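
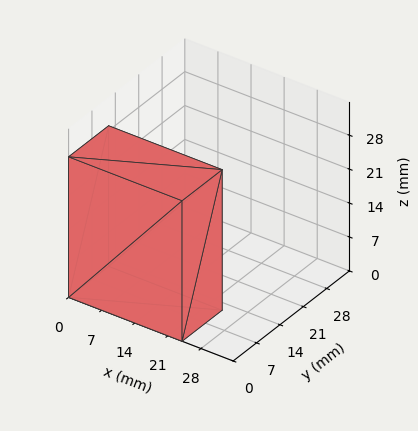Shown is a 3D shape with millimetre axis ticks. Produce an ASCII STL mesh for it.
Reading the render: the shape is a rectangular box, roughly 24 × 12 mm footprint and 29 mm tall (dimensions read to the nearest mm from the axis ticks). For the STL, each face is triangulated and given an outward normal.

solid part
  facet normal 0.0000 0.0000 -1.0000
    outer loop
      vertex 24.0 12.0 0.0
      vertex 24.0 0.0 0.0
      vertex 0.0 0.0 0.0
    endloop
  endfacet
  facet normal 0.0000 0.0000 -1.0000
    outer loop
      vertex 0.0 12.0 0.0
      vertex 24.0 12.0 0.0
      vertex 0.0 0.0 0.0
    endloop
  endfacet
  facet normal 0.0000 0.0000 1.0000
    outer loop
      vertex 0.0 0.0 29.0
      vertex 24.0 0.0 29.0
      vertex 24.0 12.0 29.0
    endloop
  endfacet
  facet normal 0.0000 0.0000 1.0000
    outer loop
      vertex 0.0 0.0 29.0
      vertex 24.0 12.0 29.0
      vertex 0.0 12.0 29.0
    endloop
  endfacet
  facet normal 0.0000 -1.0000 0.0000
    outer loop
      vertex 0.0 0.0 0.0
      vertex 24.0 0.0 0.0
      vertex 24.0 0.0 29.0
    endloop
  endfacet
  facet normal 0.0000 -1.0000 0.0000
    outer loop
      vertex 0.0 0.0 0.0
      vertex 24.0 0.0 29.0
      vertex 0.0 0.0 29.0
    endloop
  endfacet
  facet normal 0.0000 1.0000 0.0000
    outer loop
      vertex 24.0 12.0 29.0
      vertex 24.0 12.0 0.0
      vertex 0.0 12.0 0.0
    endloop
  endfacet
  facet normal 0.0000 1.0000 0.0000
    outer loop
      vertex 0.0 12.0 29.0
      vertex 24.0 12.0 29.0
      vertex 0.0 12.0 0.0
    endloop
  endfacet
  facet normal -1.0000 0.0000 0.0000
    outer loop
      vertex 0.0 12.0 29.0
      vertex 0.0 12.0 0.0
      vertex 0.0 0.0 0.0
    endloop
  endfacet
  facet normal -1.0000 0.0000 0.0000
    outer loop
      vertex 0.0 0.0 29.0
      vertex 0.0 12.0 29.0
      vertex 0.0 0.0 0.0
    endloop
  endfacet
  facet normal 1.0000 0.0000 0.0000
    outer loop
      vertex 24.0 0.0 0.0
      vertex 24.0 12.0 0.0
      vertex 24.0 12.0 29.0
    endloop
  endfacet
  facet normal 1.0000 0.0000 0.0000
    outer loop
      vertex 24.0 0.0 0.0
      vertex 24.0 12.0 29.0
      vertex 24.0 0.0 29.0
    endloop
  endfacet
endsolid part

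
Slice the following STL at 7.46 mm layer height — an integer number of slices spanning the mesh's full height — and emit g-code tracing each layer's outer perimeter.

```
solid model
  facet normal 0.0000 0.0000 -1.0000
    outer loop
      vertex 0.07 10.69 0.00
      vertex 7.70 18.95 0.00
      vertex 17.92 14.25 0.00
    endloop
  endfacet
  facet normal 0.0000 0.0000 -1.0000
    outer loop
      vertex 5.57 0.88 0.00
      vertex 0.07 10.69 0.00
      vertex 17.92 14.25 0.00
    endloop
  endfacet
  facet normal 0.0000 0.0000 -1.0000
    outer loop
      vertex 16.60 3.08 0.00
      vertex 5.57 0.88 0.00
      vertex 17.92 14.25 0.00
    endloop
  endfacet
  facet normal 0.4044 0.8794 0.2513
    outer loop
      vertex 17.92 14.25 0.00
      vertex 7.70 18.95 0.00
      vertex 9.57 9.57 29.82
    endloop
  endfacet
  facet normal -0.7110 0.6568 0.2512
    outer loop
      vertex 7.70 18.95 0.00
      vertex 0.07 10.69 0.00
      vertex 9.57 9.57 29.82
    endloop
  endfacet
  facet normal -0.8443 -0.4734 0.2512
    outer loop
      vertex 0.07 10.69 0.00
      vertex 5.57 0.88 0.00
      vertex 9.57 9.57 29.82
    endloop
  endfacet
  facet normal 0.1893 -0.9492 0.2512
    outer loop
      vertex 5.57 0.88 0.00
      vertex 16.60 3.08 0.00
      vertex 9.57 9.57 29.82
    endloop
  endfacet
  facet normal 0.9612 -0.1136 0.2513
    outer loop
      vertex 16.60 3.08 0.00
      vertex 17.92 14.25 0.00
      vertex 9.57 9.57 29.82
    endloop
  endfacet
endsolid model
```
; perimeter-only toolpath
G21 ; units = mm
G90 ; absolute positioning
G28 ; home
; layer 1
G0 Z7.46
G0 X15.83 Y13.08
G1 X8.17 Y16.60
G1 X2.45 Y10.41
G1 X6.57 Y3.05
G1 X14.84 Y4.70
G1 X15.83 Y13.08
; layer 2
G0 Z14.91
G0 X13.75 Y11.91
G1 X8.63 Y14.26
G1 X4.82 Y10.13
G1 X7.57 Y5.23
G1 X13.09 Y6.33
G1 X13.75 Y11.91
; layer 3
G0 Z22.37
G0 X11.66 Y10.74
G1 X9.10 Y11.91
G1 X7.20 Y9.85
G1 X8.57 Y7.40
G1 X11.33 Y7.95
G1 X11.66 Y10.74
M2 ; end

The solid is a regular 5-sided pyramid, base circumscribed radius ≈ 9.57 mm, apex at z ≈ 29.8 mm. Slicing at Δz = 7.46 mm — 4 equal slices spanning the solid's height, so layer i sits at z = i·h/4 — gives 3 non-empty perimeters. Each is a 5-segment closed polygon; G0 lifts to the layer z and rapids to the start vertex, then G1 traces the edges. The cross-section shrinks linearly with z (the slice at the apex is degenerate and omitted).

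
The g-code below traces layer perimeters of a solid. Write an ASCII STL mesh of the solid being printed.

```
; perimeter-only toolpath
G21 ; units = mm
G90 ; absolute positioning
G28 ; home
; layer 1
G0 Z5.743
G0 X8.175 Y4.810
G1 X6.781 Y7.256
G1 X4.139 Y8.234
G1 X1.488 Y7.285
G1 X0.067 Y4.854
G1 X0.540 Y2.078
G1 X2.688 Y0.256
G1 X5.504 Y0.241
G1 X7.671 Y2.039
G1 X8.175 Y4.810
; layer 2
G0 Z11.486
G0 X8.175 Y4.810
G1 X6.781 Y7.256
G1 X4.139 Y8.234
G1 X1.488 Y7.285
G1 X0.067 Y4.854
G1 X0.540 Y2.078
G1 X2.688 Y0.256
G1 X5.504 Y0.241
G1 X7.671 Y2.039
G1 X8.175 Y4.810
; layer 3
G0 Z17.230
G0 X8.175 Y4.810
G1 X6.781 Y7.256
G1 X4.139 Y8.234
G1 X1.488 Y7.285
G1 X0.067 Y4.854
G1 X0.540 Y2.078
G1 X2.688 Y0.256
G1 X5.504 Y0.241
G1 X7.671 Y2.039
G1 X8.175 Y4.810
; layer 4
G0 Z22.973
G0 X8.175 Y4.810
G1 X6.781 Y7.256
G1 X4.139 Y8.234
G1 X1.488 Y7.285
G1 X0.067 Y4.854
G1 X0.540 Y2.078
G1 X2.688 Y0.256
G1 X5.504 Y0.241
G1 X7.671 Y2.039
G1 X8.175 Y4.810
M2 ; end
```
solid part
  facet normal 0.0000 0.0000 -1.0000
    outer loop
      vertex 4.139 8.234 0.000
      vertex 6.781 7.256 0.000
      vertex 8.175 4.810 0.000
    endloop
  endfacet
  facet normal 0.0000 0.0000 -1.0000
    outer loop
      vertex 1.488 7.285 0.000
      vertex 4.139 8.234 0.000
      vertex 8.175 4.810 0.000
    endloop
  endfacet
  facet normal 0.0000 0.0000 -1.0000
    outer loop
      vertex 0.067 4.854 0.000
      vertex 1.488 7.285 0.000
      vertex 8.175 4.810 0.000
    endloop
  endfacet
  facet normal 0.0000 0.0000 -1.0000
    outer loop
      vertex 0.540 2.078 0.000
      vertex 0.067 4.854 0.000
      vertex 8.175 4.810 0.000
    endloop
  endfacet
  facet normal 0.0000 0.0000 -1.0000
    outer loop
      vertex 2.688 0.256 0.000
      vertex 0.540 2.078 0.000
      vertex 8.175 4.810 0.000
    endloop
  endfacet
  facet normal 0.0000 0.0000 -1.0000
    outer loop
      vertex 5.504 0.241 0.000
      vertex 2.688 0.256 0.000
      vertex 8.175 4.810 0.000
    endloop
  endfacet
  facet normal 0.0000 0.0000 -1.0000
    outer loop
      vertex 7.671 2.039 0.000
      vertex 5.504 0.241 0.000
      vertex 8.175 4.810 0.000
    endloop
  endfacet
  facet normal 0.0000 0.0000 1.0000
    outer loop
      vertex 8.175 4.810 22.973
      vertex 6.781 7.256 22.973
      vertex 4.139 8.234 22.973
    endloop
  endfacet
  facet normal 0.0000 0.0000 1.0000
    outer loop
      vertex 8.175 4.810 22.973
      vertex 4.139 8.234 22.973
      vertex 1.488 7.285 22.973
    endloop
  endfacet
  facet normal 0.0000 0.0000 1.0000
    outer loop
      vertex 8.175 4.810 22.973
      vertex 1.488 7.285 22.973
      vertex 0.067 4.854 22.973
    endloop
  endfacet
  facet normal 0.0000 0.0000 1.0000
    outer loop
      vertex 8.175 4.810 22.973
      vertex 0.067 4.854 22.973
      vertex 0.540 2.078 22.973
    endloop
  endfacet
  facet normal 0.0000 0.0000 1.0000
    outer loop
      vertex 8.175 4.810 22.973
      vertex 0.540 2.078 22.973
      vertex 2.688 0.256 22.973
    endloop
  endfacet
  facet normal 0.0000 0.0000 1.0000
    outer loop
      vertex 8.175 4.810 22.973
      vertex 2.688 0.256 22.973
      vertex 5.504 0.241 22.973
    endloop
  endfacet
  facet normal 0.0000 0.0000 1.0000
    outer loop
      vertex 8.175 4.810 22.973
      vertex 5.504 0.241 22.973
      vertex 7.671 2.039 22.973
    endloop
  endfacet
  facet normal 0.8688 0.4951 0.0000
    outer loop
      vertex 8.175 4.810 0.000
      vertex 6.781 7.256 0.000
      vertex 6.781 7.256 22.973
    endloop
  endfacet
  facet normal 0.8688 0.4951 0.0000
    outer loop
      vertex 8.175 4.810 0.000
      vertex 6.781 7.256 22.973
      vertex 8.175 4.810 22.973
    endloop
  endfacet
  facet normal 0.3472 0.9378 0.0000
    outer loop
      vertex 6.781 7.256 0.000
      vertex 4.139 8.234 0.000
      vertex 4.139 8.234 22.973
    endloop
  endfacet
  facet normal 0.3472 0.9378 0.0000
    outer loop
      vertex 6.781 7.256 0.000
      vertex 4.139 8.234 22.973
      vertex 6.781 7.256 22.973
    endloop
  endfacet
  facet normal -0.3370 0.9415 0.0000
    outer loop
      vertex 4.139 8.234 0.000
      vertex 1.488 7.285 0.000
      vertex 1.488 7.285 22.973
    endloop
  endfacet
  facet normal -0.3370 0.9415 0.0000
    outer loop
      vertex 4.139 8.234 0.000
      vertex 1.488 7.285 22.973
      vertex 4.139 8.234 22.973
    endloop
  endfacet
  facet normal -0.8633 0.5046 0.0000
    outer loop
      vertex 1.488 7.285 0.000
      vertex 0.067 4.854 0.000
      vertex 0.067 4.854 22.973
    endloop
  endfacet
  facet normal -0.8633 0.5046 0.0000
    outer loop
      vertex 1.488 7.285 0.000
      vertex 0.067 4.854 22.973
      vertex 1.488 7.285 22.973
    endloop
  endfacet
  facet normal -0.9858 -0.1680 0.0000
    outer loop
      vertex 0.067 4.854 0.000
      vertex 0.540 2.078 0.000
      vertex 0.540 2.078 22.973
    endloop
  endfacet
  facet normal -0.9858 -0.1680 0.0000
    outer loop
      vertex 0.067 4.854 0.000
      vertex 0.540 2.078 22.973
      vertex 0.067 4.854 22.973
    endloop
  endfacet
  facet normal -0.6469 -0.7626 0.0000
    outer loop
      vertex 0.540 2.078 0.000
      vertex 2.688 0.256 0.000
      vertex 2.688 0.256 22.973
    endloop
  endfacet
  facet normal -0.6469 -0.7626 0.0000
    outer loop
      vertex 0.540 2.078 0.000
      vertex 2.688 0.256 22.973
      vertex 0.540 2.078 22.973
    endloop
  endfacet
  facet normal -0.0053 -1.0000 0.0000
    outer loop
      vertex 2.688 0.256 0.000
      vertex 5.504 0.241 0.000
      vertex 5.504 0.241 22.973
    endloop
  endfacet
  facet normal -0.0053 -1.0000 0.0000
    outer loop
      vertex 2.688 0.256 0.000
      vertex 5.504 0.241 22.973
      vertex 2.688 0.256 22.973
    endloop
  endfacet
  facet normal 0.6385 -0.7696 0.0000
    outer loop
      vertex 5.504 0.241 0.000
      vertex 7.671 2.039 0.000
      vertex 7.671 2.039 22.973
    endloop
  endfacet
  facet normal 0.6385 -0.7696 0.0000
    outer loop
      vertex 5.504 0.241 0.000
      vertex 7.671 2.039 22.973
      vertex 5.504 0.241 22.973
    endloop
  endfacet
  facet normal 0.9839 -0.1789 0.0000
    outer loop
      vertex 7.671 2.039 0.000
      vertex 8.175 4.810 0.000
      vertex 8.175 4.810 22.973
    endloop
  endfacet
  facet normal 0.9839 -0.1789 0.0000
    outer loop
      vertex 7.671 2.039 0.000
      vertex 8.175 4.810 22.973
      vertex 7.671 2.039 22.973
    endloop
  endfacet
endsolid part

The G0 Z moves step by Δz≈5.743 mm. Every layer's G1 loop is the same polygon, so the solid is a straight extrusion of it from z=0 to z≈23. Closing with flat bottom and top caps and triangulating gives 32 facets — a regular 9-sided prism (a cylinder approximated with 9 flat sides), circumscribed radius ≈ 4.12 mm, height ≈ 23 mm.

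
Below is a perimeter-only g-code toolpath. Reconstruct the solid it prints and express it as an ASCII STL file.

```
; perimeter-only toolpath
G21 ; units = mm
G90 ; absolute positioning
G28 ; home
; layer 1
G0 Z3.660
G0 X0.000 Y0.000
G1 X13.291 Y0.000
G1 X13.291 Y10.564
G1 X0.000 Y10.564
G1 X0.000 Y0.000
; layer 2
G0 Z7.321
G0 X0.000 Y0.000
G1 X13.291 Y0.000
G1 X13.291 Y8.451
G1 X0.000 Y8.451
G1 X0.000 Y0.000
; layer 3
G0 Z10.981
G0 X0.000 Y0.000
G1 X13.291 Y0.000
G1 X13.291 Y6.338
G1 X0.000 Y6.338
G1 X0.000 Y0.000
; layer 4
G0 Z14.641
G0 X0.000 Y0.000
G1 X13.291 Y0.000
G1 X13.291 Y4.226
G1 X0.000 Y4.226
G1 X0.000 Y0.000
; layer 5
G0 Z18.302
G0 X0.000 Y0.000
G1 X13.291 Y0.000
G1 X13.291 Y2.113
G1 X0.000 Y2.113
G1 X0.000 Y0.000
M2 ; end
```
solid part
  facet normal 0.0000 0.0000 -1.0000
    outer loop
      vertex 13.291 12.677 0.000
      vertex 13.291 0.000 0.000
      vertex 0.000 0.000 0.000
    endloop
  endfacet
  facet normal 0.0000 0.0000 -1.0000
    outer loop
      vertex 0.000 12.677 0.000
      vertex 13.291 12.677 0.000
      vertex 0.000 0.000 0.000
    endloop
  endfacet
  facet normal 0.0000 -1.0000 0.0000
    outer loop
      vertex 0.000 0.000 0.000
      vertex 13.291 0.000 0.000
      vertex 13.291 0.000 21.962
    endloop
  endfacet
  facet normal 0.0000 -1.0000 0.0000
    outer loop
      vertex 0.000 0.000 0.000
      vertex 13.291 0.000 21.962
      vertex 0.000 0.000 21.962
    endloop
  endfacet
  facet normal 0.0000 0.8661 0.4999
    outer loop
      vertex 0.000 0.000 21.962
      vertex 13.291 0.000 21.962
      vertex 13.291 12.677 0.000
    endloop
  endfacet
  facet normal 0.0000 0.8661 0.4999
    outer loop
      vertex 0.000 0.000 21.962
      vertex 13.291 12.677 0.000
      vertex 0.000 12.677 0.000
    endloop
  endfacet
  facet normal -1.0000 0.0000 0.0000
    outer loop
      vertex 0.000 0.000 21.962
      vertex 0.000 12.677 0.000
      vertex 0.000 0.000 0.000
    endloop
  endfacet
  facet normal 1.0000 0.0000 0.0000
    outer loop
      vertex 13.291 0.000 0.000
      vertex 13.291 12.677 0.000
      vertex 13.291 0.000 21.962
    endloop
  endfacet
endsolid part

The G0 Z moves step by Δz≈3.660 mm. The G1 loops shrink linearly with z, so the solid tapers from its base footprint up to z≈22. Closing with a flat bottom cap and the tapered top and triangulating gives 8 facets — a wedge (ramp): 13.3 × 12.7 mm base, rising to 22 mm along the y=0 edge and sloping linearly to z=0 at y=12.7.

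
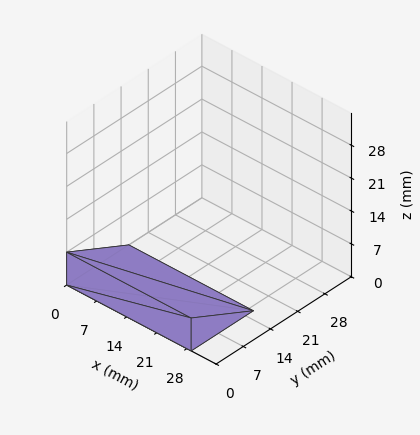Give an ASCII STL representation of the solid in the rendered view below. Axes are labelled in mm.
Reading the render: the shape is a wedge (ramp): 29 × 16 mm base, rising to 7 mm along the y=0 edge and sloping linearly to z=0 at y=16 (dimensions read to the nearest mm from the axis ticks). For the STL, each face is triangulated and given an outward normal.

solid part
  facet normal 0.0000 0.0000 -1.0000
    outer loop
      vertex 29.0 16.0 0.0
      vertex 29.0 0.0 0.0
      vertex 0.0 0.0 0.0
    endloop
  endfacet
  facet normal 0.0000 0.0000 -1.0000
    outer loop
      vertex 0.0 16.0 0.0
      vertex 29.0 16.0 0.0
      vertex 0.0 0.0 0.0
    endloop
  endfacet
  facet normal 0.0000 -1.0000 0.0000
    outer loop
      vertex 0.0 0.0 0.0
      vertex 29.0 0.0 0.0
      vertex 29.0 0.0 7.0
    endloop
  endfacet
  facet normal 0.0000 -1.0000 0.0000
    outer loop
      vertex 0.0 0.0 0.0
      vertex 29.0 0.0 7.0
      vertex 0.0 0.0 7.0
    endloop
  endfacet
  facet normal 0.0000 0.4008 0.9162
    outer loop
      vertex 0.0 0.0 7.0
      vertex 29.0 0.0 7.0
      vertex 29.0 16.0 0.0
    endloop
  endfacet
  facet normal 0.0000 0.4008 0.9162
    outer loop
      vertex 0.0 0.0 7.0
      vertex 29.0 16.0 0.0
      vertex 0.0 16.0 0.0
    endloop
  endfacet
  facet normal -1.0000 0.0000 0.0000
    outer loop
      vertex 0.0 0.0 7.0
      vertex 0.0 16.0 0.0
      vertex 0.0 0.0 0.0
    endloop
  endfacet
  facet normal 1.0000 0.0000 0.0000
    outer loop
      vertex 29.0 0.0 0.0
      vertex 29.0 16.0 0.0
      vertex 29.0 0.0 7.0
    endloop
  endfacet
endsolid part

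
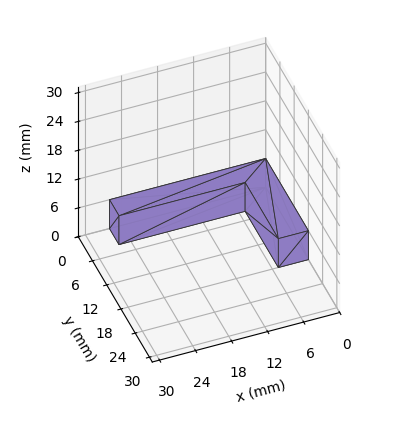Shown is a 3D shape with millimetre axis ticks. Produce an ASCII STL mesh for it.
Reading the render: the shape is an L-shaped prism: outer 26 × 18 mm, arm thicknesses ≈ 4 mm (horizontal) and 5 mm (vertical), extruded 6 mm in z (dimensions read to the nearest mm from the axis ticks). For the STL, each face is triangulated and given an outward normal.

solid part
  facet normal 0.0000 0.0000 -1.0000
    outer loop
      vertex 26.0 4.0 0.0
      vertex 26.0 0.0 0.0
      vertex 0.0 0.0 0.0
    endloop
  endfacet
  facet normal 0.0000 0.0000 -1.0000
    outer loop
      vertex 5.0 4.0 0.0
      vertex 26.0 4.0 0.0
      vertex 0.0 0.0 0.0
    endloop
  endfacet
  facet normal 0.0000 0.0000 -1.0000
    outer loop
      vertex 5.0 18.0 0.0
      vertex 5.0 4.0 0.0
      vertex 0.0 0.0 0.0
    endloop
  endfacet
  facet normal 0.0000 0.0000 -1.0000
    outer loop
      vertex 0.0 18.0 0.0
      vertex 5.0 18.0 0.0
      vertex 0.0 0.0 0.0
    endloop
  endfacet
  facet normal 0.0000 0.0000 1.0000
    outer loop
      vertex 0.0 0.0 6.0
      vertex 26.0 0.0 6.0
      vertex 26.0 4.0 6.0
    endloop
  endfacet
  facet normal 0.0000 0.0000 1.0000
    outer loop
      vertex 0.0 0.0 6.0
      vertex 26.0 4.0 6.0
      vertex 5.0 4.0 6.0
    endloop
  endfacet
  facet normal 0.0000 0.0000 1.0000
    outer loop
      vertex 0.0 0.0 6.0
      vertex 5.0 4.0 6.0
      vertex 5.0 18.0 6.0
    endloop
  endfacet
  facet normal 0.0000 0.0000 1.0000
    outer loop
      vertex 0.0 0.0 6.0
      vertex 5.0 18.0 6.0
      vertex 0.0 18.0 6.0
    endloop
  endfacet
  facet normal 0.0000 -1.0000 0.0000
    outer loop
      vertex 0.0 0.0 0.0
      vertex 26.0 0.0 0.0
      vertex 26.0 0.0 6.0
    endloop
  endfacet
  facet normal 0.0000 -1.0000 0.0000
    outer loop
      vertex 0.0 0.0 0.0
      vertex 26.0 0.0 6.0
      vertex 0.0 0.0 6.0
    endloop
  endfacet
  facet normal 1.0000 0.0000 0.0000
    outer loop
      vertex 26.0 0.0 0.0
      vertex 26.0 4.0 0.0
      vertex 26.0 4.0 6.0
    endloop
  endfacet
  facet normal 1.0000 0.0000 0.0000
    outer loop
      vertex 26.0 0.0 0.0
      vertex 26.0 4.0 6.0
      vertex 26.0 0.0 6.0
    endloop
  endfacet
  facet normal 0.0000 1.0000 0.0000
    outer loop
      vertex 26.0 4.0 0.0
      vertex 5.0 4.0 0.0
      vertex 5.0 4.0 6.0
    endloop
  endfacet
  facet normal 0.0000 1.0000 0.0000
    outer loop
      vertex 26.0 4.0 0.0
      vertex 5.0 4.0 6.0
      vertex 26.0 4.0 6.0
    endloop
  endfacet
  facet normal 1.0000 0.0000 0.0000
    outer loop
      vertex 5.0 4.0 0.0
      vertex 5.0 18.0 0.0
      vertex 5.0 18.0 6.0
    endloop
  endfacet
  facet normal 1.0000 0.0000 0.0000
    outer loop
      vertex 5.0 4.0 0.0
      vertex 5.0 18.0 6.0
      vertex 5.0 4.0 6.0
    endloop
  endfacet
  facet normal 0.0000 1.0000 0.0000
    outer loop
      vertex 5.0 18.0 0.0
      vertex 0.0 18.0 0.0
      vertex 0.0 18.0 6.0
    endloop
  endfacet
  facet normal 0.0000 1.0000 0.0000
    outer loop
      vertex 5.0 18.0 0.0
      vertex 0.0 18.0 6.0
      vertex 5.0 18.0 6.0
    endloop
  endfacet
  facet normal -1.0000 0.0000 0.0000
    outer loop
      vertex 0.0 18.0 0.0
      vertex 0.0 0.0 0.0
      vertex 0.0 0.0 6.0
    endloop
  endfacet
  facet normal -1.0000 0.0000 0.0000
    outer loop
      vertex 0.0 18.0 0.0
      vertex 0.0 0.0 6.0
      vertex 0.0 18.0 6.0
    endloop
  endfacet
endsolid part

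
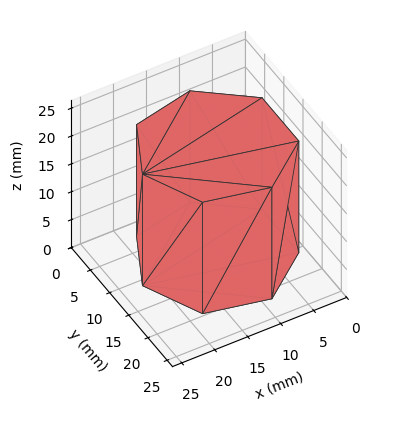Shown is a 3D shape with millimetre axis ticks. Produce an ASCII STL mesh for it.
Reading the render: the shape is a regular 7-sided prism (a cylinder approximated with 7 flat sides), circumscribed radius ≈ 11 mm, height ≈ 20 mm (dimensions read to the nearest mm from the axis ticks). For the STL, each face is triangulated and given an outward normal.

solid part
  facet normal 0.0000 0.0000 -1.0000
    outer loop
      vertex 8.6 21.7 0.0
      vertex 17.9 19.6 0.0
      vertex 22.0 11.0 0.0
    endloop
  endfacet
  facet normal 0.0000 0.0000 -1.0000
    outer loop
      vertex 1.1 15.8 0.0
      vertex 8.6 21.7 0.0
      vertex 22.0 11.0 0.0
    endloop
  endfacet
  facet normal 0.0000 0.0000 -1.0000
    outer loop
      vertex 1.1 6.2 0.0
      vertex 1.1 15.8 0.0
      vertex 22.0 11.0 0.0
    endloop
  endfacet
  facet normal 0.0000 0.0000 -1.0000
    outer loop
      vertex 8.6 0.3 0.0
      vertex 1.1 6.2 0.0
      vertex 22.0 11.0 0.0
    endloop
  endfacet
  facet normal 0.0000 0.0000 -1.0000
    outer loop
      vertex 17.9 2.4 0.0
      vertex 8.6 0.3 0.0
      vertex 22.0 11.0 0.0
    endloop
  endfacet
  facet normal 0.0000 0.0000 1.0000
    outer loop
      vertex 22.0 11.0 20.0
      vertex 17.9 19.6 20.0
      vertex 8.6 21.7 20.0
    endloop
  endfacet
  facet normal 0.0000 0.0000 1.0000
    outer loop
      vertex 22.0 11.0 20.0
      vertex 8.6 21.7 20.0
      vertex 1.1 15.8 20.0
    endloop
  endfacet
  facet normal 0.0000 0.0000 1.0000
    outer loop
      vertex 22.0 11.0 20.0
      vertex 1.1 15.8 20.0
      vertex 1.1 6.2 20.0
    endloop
  endfacet
  facet normal 0.0000 0.0000 1.0000
    outer loop
      vertex 22.0 11.0 20.0
      vertex 1.1 6.2 20.0
      vertex 8.6 0.3 20.0
    endloop
  endfacet
  facet normal 0.0000 0.0000 1.0000
    outer loop
      vertex 22.0 11.0 20.0
      vertex 8.6 0.3 20.0
      vertex 17.9 2.4 20.0
    endloop
  endfacet
  facet normal 0.9027 0.4303 0.0000
    outer loop
      vertex 22.0 11.0 0.0
      vertex 17.9 19.6 0.0
      vertex 17.9 19.6 20.0
    endloop
  endfacet
  facet normal 0.9027 0.4303 0.0000
    outer loop
      vertex 22.0 11.0 0.0
      vertex 17.9 19.6 20.0
      vertex 22.0 11.0 20.0
    endloop
  endfacet
  facet normal 0.2203 0.9754 0.0000
    outer loop
      vertex 17.9 19.6 0.0
      vertex 8.6 21.7 0.0
      vertex 8.6 21.7 20.0
    endloop
  endfacet
  facet normal 0.2203 0.9754 0.0000
    outer loop
      vertex 17.9 19.6 0.0
      vertex 8.6 21.7 20.0
      vertex 17.9 19.6 20.0
    endloop
  endfacet
  facet normal -0.6183 0.7860 0.0000
    outer loop
      vertex 8.6 21.7 0.0
      vertex 1.1 15.8 0.0
      vertex 1.1 15.8 20.0
    endloop
  endfacet
  facet normal -0.6183 0.7860 0.0000
    outer loop
      vertex 8.6 21.7 0.0
      vertex 1.1 15.8 20.0
      vertex 8.6 21.7 20.0
    endloop
  endfacet
  facet normal -1.0000 0.0000 0.0000
    outer loop
      vertex 1.1 15.8 0.0
      vertex 1.1 6.2 0.0
      vertex 1.1 6.2 20.0
    endloop
  endfacet
  facet normal -1.0000 0.0000 0.0000
    outer loop
      vertex 1.1 15.8 0.0
      vertex 1.1 6.2 20.0
      vertex 1.1 15.8 20.0
    endloop
  endfacet
  facet normal -0.6183 -0.7860 0.0000
    outer loop
      vertex 1.1 6.2 0.0
      vertex 8.6 0.3 0.0
      vertex 8.6 0.3 20.0
    endloop
  endfacet
  facet normal -0.6183 -0.7860 0.0000
    outer loop
      vertex 1.1 6.2 0.0
      vertex 8.6 0.3 20.0
      vertex 1.1 6.2 20.0
    endloop
  endfacet
  facet normal 0.2203 -0.9754 0.0000
    outer loop
      vertex 8.6 0.3 0.0
      vertex 17.9 2.4 0.0
      vertex 17.9 2.4 20.0
    endloop
  endfacet
  facet normal 0.2203 -0.9754 0.0000
    outer loop
      vertex 8.6 0.3 0.0
      vertex 17.9 2.4 20.0
      vertex 8.6 0.3 20.0
    endloop
  endfacet
  facet normal 0.9027 -0.4303 0.0000
    outer loop
      vertex 17.9 2.4 0.0
      vertex 22.0 11.0 0.0
      vertex 22.0 11.0 20.0
    endloop
  endfacet
  facet normal 0.9027 -0.4303 0.0000
    outer loop
      vertex 17.9 2.4 0.0
      vertex 22.0 11.0 20.0
      vertex 17.9 2.4 20.0
    endloop
  endfacet
endsolid part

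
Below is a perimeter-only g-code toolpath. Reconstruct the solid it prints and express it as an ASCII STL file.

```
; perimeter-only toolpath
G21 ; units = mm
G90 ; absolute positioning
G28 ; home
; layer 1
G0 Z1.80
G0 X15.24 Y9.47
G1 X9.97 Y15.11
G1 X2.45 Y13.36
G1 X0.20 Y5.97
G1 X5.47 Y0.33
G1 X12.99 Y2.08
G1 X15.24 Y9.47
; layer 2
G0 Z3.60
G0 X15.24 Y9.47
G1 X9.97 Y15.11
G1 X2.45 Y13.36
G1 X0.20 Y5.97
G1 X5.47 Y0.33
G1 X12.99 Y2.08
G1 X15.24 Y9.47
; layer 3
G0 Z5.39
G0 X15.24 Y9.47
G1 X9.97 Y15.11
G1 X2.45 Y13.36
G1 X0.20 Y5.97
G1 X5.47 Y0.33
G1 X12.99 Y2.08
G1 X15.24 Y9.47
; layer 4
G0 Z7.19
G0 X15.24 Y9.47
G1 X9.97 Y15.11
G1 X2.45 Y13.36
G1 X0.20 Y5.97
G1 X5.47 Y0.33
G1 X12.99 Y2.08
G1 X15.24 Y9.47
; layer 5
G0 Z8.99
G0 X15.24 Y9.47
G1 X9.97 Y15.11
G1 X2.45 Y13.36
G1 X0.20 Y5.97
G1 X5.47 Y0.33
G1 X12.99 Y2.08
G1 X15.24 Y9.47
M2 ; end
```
solid part
  facet normal 0.0000 0.0000 -1.0000
    outer loop
      vertex 2.45 13.36 0.00
      vertex 9.97 15.11 0.00
      vertex 15.24 9.47 0.00
    endloop
  endfacet
  facet normal 0.0000 0.0000 -1.0000
    outer loop
      vertex 0.20 5.97 0.00
      vertex 2.45 13.36 0.00
      vertex 15.24 9.47 0.00
    endloop
  endfacet
  facet normal 0.0000 0.0000 -1.0000
    outer loop
      vertex 5.47 0.33 0.00
      vertex 0.20 5.97 0.00
      vertex 15.24 9.47 0.00
    endloop
  endfacet
  facet normal 0.0000 0.0000 -1.0000
    outer loop
      vertex 12.99 2.08 0.00
      vertex 5.47 0.33 0.00
      vertex 15.24 9.47 0.00
    endloop
  endfacet
  facet normal 0.0000 0.0000 1.0000
    outer loop
      vertex 15.24 9.47 8.99
      vertex 9.97 15.11 8.99
      vertex 2.45 13.36 8.99
    endloop
  endfacet
  facet normal 0.0000 0.0000 1.0000
    outer loop
      vertex 15.24 9.47 8.99
      vertex 2.45 13.36 8.99
      vertex 0.20 5.97 8.99
    endloop
  endfacet
  facet normal 0.0000 0.0000 1.0000
    outer loop
      vertex 15.24 9.47 8.99
      vertex 0.20 5.97 8.99
      vertex 5.47 0.33 8.99
    endloop
  endfacet
  facet normal 0.0000 0.0000 1.0000
    outer loop
      vertex 15.24 9.47 8.99
      vertex 5.47 0.33 8.99
      vertex 12.99 2.08 8.99
    endloop
  endfacet
  facet normal 0.7307 0.6827 0.0000
    outer loop
      vertex 15.24 9.47 0.00
      vertex 9.97 15.11 0.00
      vertex 9.97 15.11 8.99
    endloop
  endfacet
  facet normal 0.7307 0.6827 0.0000
    outer loop
      vertex 15.24 9.47 0.00
      vertex 9.97 15.11 8.99
      vertex 15.24 9.47 8.99
    endloop
  endfacet
  facet normal -0.2267 0.9740 0.0000
    outer loop
      vertex 9.97 15.11 0.00
      vertex 2.45 13.36 0.00
      vertex 2.45 13.36 8.99
    endloop
  endfacet
  facet normal -0.2267 0.9740 0.0000
    outer loop
      vertex 9.97 15.11 0.00
      vertex 2.45 13.36 8.99
      vertex 9.97 15.11 8.99
    endloop
  endfacet
  facet normal -0.9566 0.2913 0.0000
    outer loop
      vertex 2.45 13.36 0.00
      vertex 0.20 5.97 0.00
      vertex 0.20 5.97 8.99
    endloop
  endfacet
  facet normal -0.9566 0.2913 0.0000
    outer loop
      vertex 2.45 13.36 0.00
      vertex 0.20 5.97 8.99
      vertex 2.45 13.36 8.99
    endloop
  endfacet
  facet normal -0.7307 -0.6827 0.0000
    outer loop
      vertex 0.20 5.97 0.00
      vertex 5.47 0.33 0.00
      vertex 5.47 0.33 8.99
    endloop
  endfacet
  facet normal -0.7307 -0.6827 0.0000
    outer loop
      vertex 0.20 5.97 0.00
      vertex 5.47 0.33 8.99
      vertex 0.20 5.97 8.99
    endloop
  endfacet
  facet normal 0.2267 -0.9740 0.0000
    outer loop
      vertex 5.47 0.33 0.00
      vertex 12.99 2.08 0.00
      vertex 12.99 2.08 8.99
    endloop
  endfacet
  facet normal 0.2267 -0.9740 0.0000
    outer loop
      vertex 5.47 0.33 0.00
      vertex 12.99 2.08 8.99
      vertex 5.47 0.33 8.99
    endloop
  endfacet
  facet normal 0.9566 -0.2913 0.0000
    outer loop
      vertex 12.99 2.08 0.00
      vertex 15.24 9.47 0.00
      vertex 15.24 9.47 8.99
    endloop
  endfacet
  facet normal 0.9566 -0.2913 0.0000
    outer loop
      vertex 12.99 2.08 0.00
      vertex 15.24 9.47 8.99
      vertex 12.99 2.08 8.99
    endloop
  endfacet
endsolid part

The G0 Z moves step by Δz≈1.80 mm. Every layer's G1 loop is the same polygon, so the solid is a straight extrusion of it from z=0 to z≈8.99. Closing with flat bottom and top caps and triangulating gives 20 facets — a regular 6-sided prism (a cylinder approximated with 6 flat sides), circumscribed radius ≈ 7.72 mm, height ≈ 8.99 mm.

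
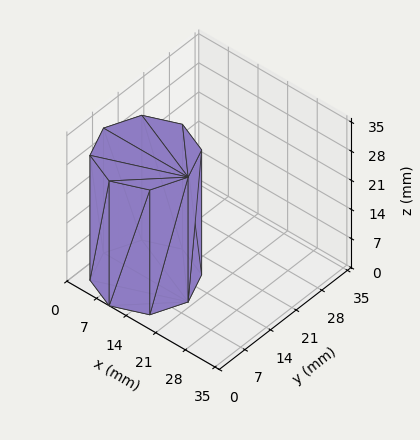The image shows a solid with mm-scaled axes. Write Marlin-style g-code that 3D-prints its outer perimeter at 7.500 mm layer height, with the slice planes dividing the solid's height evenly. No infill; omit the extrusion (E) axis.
Reading the render: the shape is a regular 8-sided prism (a cylinder approximated with 8 flat sides), circumscribed radius ≈ 10 mm, height ≈ 30 mm (dimensions read to the nearest mm from the axis ticks). For the g-code, the solid's height is divided into equal slices at the stated Δz and each level perimeter traced with G1 moves after a G0 lift.

; perimeter-only toolpath
G21 ; units = mm
G90 ; absolute positioning
G28 ; home
; layer 1
G0 Z7.500
G0 X20.000 Y10.000
G1 X17.071 Y17.071
G1 X10.000 Y20.000
G1 X2.929 Y17.071
G1 X0.000 Y10.000
G1 X2.929 Y2.929
G1 X10.000 Y0.000
G1 X17.071 Y2.929
G1 X20.000 Y10.000
; layer 2
G0 Z15.000
G0 X20.000 Y10.000
G1 X17.071 Y17.071
G1 X10.000 Y20.000
G1 X2.929 Y17.071
G1 X0.000 Y10.000
G1 X2.929 Y2.929
G1 X10.000 Y0.000
G1 X17.071 Y2.929
G1 X20.000 Y10.000
; layer 3
G0 Z22.500
G0 X20.000 Y10.000
G1 X17.071 Y17.071
G1 X10.000 Y20.000
G1 X2.929 Y17.071
G1 X0.000 Y10.000
G1 X2.929 Y2.929
G1 X10.000 Y0.000
G1 X17.071 Y2.929
G1 X20.000 Y10.000
; layer 4
G0 Z30.000
G0 X20.000 Y10.000
G1 X17.071 Y17.071
G1 X10.000 Y20.000
G1 X2.929 Y17.071
G1 X0.000 Y10.000
G1 X2.929 Y2.929
G1 X10.000 Y0.000
G1 X17.071 Y2.929
G1 X20.000 Y10.000
M2 ; end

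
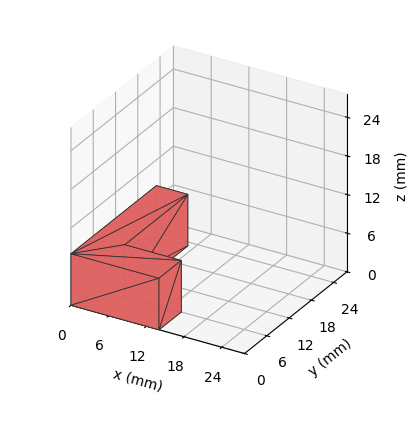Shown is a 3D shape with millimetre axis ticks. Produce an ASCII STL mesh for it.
Reading the render: the shape is an L-shaped prism: outer 14 × 23 mm, arm thicknesses ≈ 6 mm (horizontal) and 5 mm (vertical), extruded 8 mm in z (dimensions read to the nearest mm from the axis ticks). For the STL, each face is triangulated and given an outward normal.

solid part
  facet normal 0.0000 0.0000 -1.0000
    outer loop
      vertex 14.000 6.000 0.000
      vertex 14.000 0.000 0.000
      vertex 0.000 0.000 0.000
    endloop
  endfacet
  facet normal 0.0000 0.0000 -1.0000
    outer loop
      vertex 5.000 6.000 0.000
      vertex 14.000 6.000 0.000
      vertex 0.000 0.000 0.000
    endloop
  endfacet
  facet normal 0.0000 0.0000 -1.0000
    outer loop
      vertex 5.000 23.000 0.000
      vertex 5.000 6.000 0.000
      vertex 0.000 0.000 0.000
    endloop
  endfacet
  facet normal 0.0000 0.0000 -1.0000
    outer loop
      vertex 0.000 23.000 0.000
      vertex 5.000 23.000 0.000
      vertex 0.000 0.000 0.000
    endloop
  endfacet
  facet normal 0.0000 0.0000 1.0000
    outer loop
      vertex 0.000 0.000 8.000
      vertex 14.000 0.000 8.000
      vertex 14.000 6.000 8.000
    endloop
  endfacet
  facet normal 0.0000 0.0000 1.0000
    outer loop
      vertex 0.000 0.000 8.000
      vertex 14.000 6.000 8.000
      vertex 5.000 6.000 8.000
    endloop
  endfacet
  facet normal 0.0000 0.0000 1.0000
    outer loop
      vertex 0.000 0.000 8.000
      vertex 5.000 6.000 8.000
      vertex 5.000 23.000 8.000
    endloop
  endfacet
  facet normal 0.0000 0.0000 1.0000
    outer loop
      vertex 0.000 0.000 8.000
      vertex 5.000 23.000 8.000
      vertex 0.000 23.000 8.000
    endloop
  endfacet
  facet normal 0.0000 -1.0000 0.0000
    outer loop
      vertex 0.000 0.000 0.000
      vertex 14.000 0.000 0.000
      vertex 14.000 0.000 8.000
    endloop
  endfacet
  facet normal 0.0000 -1.0000 0.0000
    outer loop
      vertex 0.000 0.000 0.000
      vertex 14.000 0.000 8.000
      vertex 0.000 0.000 8.000
    endloop
  endfacet
  facet normal 1.0000 0.0000 0.0000
    outer loop
      vertex 14.000 0.000 0.000
      vertex 14.000 6.000 0.000
      vertex 14.000 6.000 8.000
    endloop
  endfacet
  facet normal 1.0000 0.0000 0.0000
    outer loop
      vertex 14.000 0.000 0.000
      vertex 14.000 6.000 8.000
      vertex 14.000 0.000 8.000
    endloop
  endfacet
  facet normal 0.0000 1.0000 0.0000
    outer loop
      vertex 14.000 6.000 0.000
      vertex 5.000 6.000 0.000
      vertex 5.000 6.000 8.000
    endloop
  endfacet
  facet normal 0.0000 1.0000 0.0000
    outer loop
      vertex 14.000 6.000 0.000
      vertex 5.000 6.000 8.000
      vertex 14.000 6.000 8.000
    endloop
  endfacet
  facet normal 1.0000 0.0000 0.0000
    outer loop
      vertex 5.000 6.000 0.000
      vertex 5.000 23.000 0.000
      vertex 5.000 23.000 8.000
    endloop
  endfacet
  facet normal 1.0000 0.0000 0.0000
    outer loop
      vertex 5.000 6.000 0.000
      vertex 5.000 23.000 8.000
      vertex 5.000 6.000 8.000
    endloop
  endfacet
  facet normal 0.0000 1.0000 0.0000
    outer loop
      vertex 5.000 23.000 0.000
      vertex 0.000 23.000 0.000
      vertex 0.000 23.000 8.000
    endloop
  endfacet
  facet normal 0.0000 1.0000 0.0000
    outer loop
      vertex 5.000 23.000 0.000
      vertex 0.000 23.000 8.000
      vertex 5.000 23.000 8.000
    endloop
  endfacet
  facet normal -1.0000 0.0000 0.0000
    outer loop
      vertex 0.000 23.000 0.000
      vertex 0.000 0.000 0.000
      vertex 0.000 0.000 8.000
    endloop
  endfacet
  facet normal -1.0000 0.0000 0.0000
    outer loop
      vertex 0.000 23.000 0.000
      vertex 0.000 0.000 8.000
      vertex 0.000 23.000 8.000
    endloop
  endfacet
endsolid part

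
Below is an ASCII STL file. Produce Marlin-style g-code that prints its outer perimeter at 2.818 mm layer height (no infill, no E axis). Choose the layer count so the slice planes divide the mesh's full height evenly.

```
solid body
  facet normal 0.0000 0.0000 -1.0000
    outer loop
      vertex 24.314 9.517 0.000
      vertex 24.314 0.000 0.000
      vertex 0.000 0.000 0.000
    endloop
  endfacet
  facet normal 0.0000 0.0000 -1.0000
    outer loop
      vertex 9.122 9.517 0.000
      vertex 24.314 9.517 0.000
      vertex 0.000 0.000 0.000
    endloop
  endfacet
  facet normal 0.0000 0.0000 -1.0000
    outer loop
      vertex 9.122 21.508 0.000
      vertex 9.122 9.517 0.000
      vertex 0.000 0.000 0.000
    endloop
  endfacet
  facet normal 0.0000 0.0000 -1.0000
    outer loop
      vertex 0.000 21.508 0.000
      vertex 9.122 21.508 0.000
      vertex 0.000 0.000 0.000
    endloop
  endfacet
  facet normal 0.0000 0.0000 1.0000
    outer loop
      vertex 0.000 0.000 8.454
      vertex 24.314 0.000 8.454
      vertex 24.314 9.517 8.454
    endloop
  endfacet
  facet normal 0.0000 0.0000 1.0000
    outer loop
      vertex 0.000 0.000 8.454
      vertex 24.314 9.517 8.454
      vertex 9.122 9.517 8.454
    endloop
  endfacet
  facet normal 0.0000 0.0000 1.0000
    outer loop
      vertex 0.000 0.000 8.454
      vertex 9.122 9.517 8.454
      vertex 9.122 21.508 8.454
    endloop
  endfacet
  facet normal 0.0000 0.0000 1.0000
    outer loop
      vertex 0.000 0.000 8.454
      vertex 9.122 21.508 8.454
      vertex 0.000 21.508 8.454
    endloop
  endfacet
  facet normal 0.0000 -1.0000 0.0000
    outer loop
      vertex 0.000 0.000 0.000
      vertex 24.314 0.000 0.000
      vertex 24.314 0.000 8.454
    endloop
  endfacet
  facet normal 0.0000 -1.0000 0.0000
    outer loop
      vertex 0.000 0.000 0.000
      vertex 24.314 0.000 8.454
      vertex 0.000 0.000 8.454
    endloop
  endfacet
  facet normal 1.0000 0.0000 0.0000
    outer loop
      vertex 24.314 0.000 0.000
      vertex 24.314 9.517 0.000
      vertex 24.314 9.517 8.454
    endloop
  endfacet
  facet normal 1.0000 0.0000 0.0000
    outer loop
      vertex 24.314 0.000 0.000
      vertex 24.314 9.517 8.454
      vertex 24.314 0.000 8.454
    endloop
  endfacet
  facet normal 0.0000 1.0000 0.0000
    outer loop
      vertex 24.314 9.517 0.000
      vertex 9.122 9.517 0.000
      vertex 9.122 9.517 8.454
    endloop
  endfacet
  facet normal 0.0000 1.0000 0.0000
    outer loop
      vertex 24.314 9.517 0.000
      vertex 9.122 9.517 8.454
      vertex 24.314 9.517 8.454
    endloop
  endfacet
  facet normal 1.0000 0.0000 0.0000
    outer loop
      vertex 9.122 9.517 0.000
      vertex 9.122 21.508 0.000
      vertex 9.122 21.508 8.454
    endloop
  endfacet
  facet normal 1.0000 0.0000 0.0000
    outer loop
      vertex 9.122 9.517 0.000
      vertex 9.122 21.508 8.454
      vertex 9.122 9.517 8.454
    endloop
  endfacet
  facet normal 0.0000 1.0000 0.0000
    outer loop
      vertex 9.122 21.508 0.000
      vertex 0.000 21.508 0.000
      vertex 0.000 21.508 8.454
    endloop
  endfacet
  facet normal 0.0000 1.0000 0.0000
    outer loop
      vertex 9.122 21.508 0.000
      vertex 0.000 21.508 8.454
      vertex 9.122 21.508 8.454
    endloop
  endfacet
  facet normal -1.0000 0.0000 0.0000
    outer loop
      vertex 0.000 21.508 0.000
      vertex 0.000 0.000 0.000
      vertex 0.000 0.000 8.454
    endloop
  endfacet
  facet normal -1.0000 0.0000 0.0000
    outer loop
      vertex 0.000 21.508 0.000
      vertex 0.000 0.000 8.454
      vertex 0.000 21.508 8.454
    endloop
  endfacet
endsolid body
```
; perimeter-only toolpath
G21 ; units = mm
G90 ; absolute positioning
G28 ; home
; layer 1
G0 Z2.818
G0 X0.000 Y0.000
G1 X24.314 Y0.000
G1 X24.314 Y9.517
G1 X9.122 Y9.517
G1 X9.122 Y21.508
G1 X0.000 Y21.508
G1 X0.000 Y0.000
; layer 2
G0 Z5.636
G0 X0.000 Y0.000
G1 X24.314 Y0.000
G1 X24.314 Y9.517
G1 X9.122 Y9.517
G1 X9.122 Y21.508
G1 X0.000 Y21.508
G1 X0.000 Y0.000
; layer 3
G0 Z8.454
G0 X0.000 Y0.000
G1 X24.314 Y0.000
G1 X24.314 Y9.517
G1 X9.122 Y9.517
G1 X9.122 Y21.508
G1 X0.000 Y21.508
G1 X0.000 Y0.000
M2 ; end

The solid is an L-shaped prism: outer 24.3 × 21.5 mm, arm thicknesses ≈ 9.52 mm (horizontal) and 9.12 mm (vertical), extruded 8.45 mm in z. Slicing at Δz = 2.818 mm — 3 equal slices spanning the solid's height, so layer i sits at z = i·h/3 — gives 3 non-empty perimeters. Each is a 6-segment closed polygon; G0 lifts to the layer z and rapids to the start vertex, then G1 traces the edges.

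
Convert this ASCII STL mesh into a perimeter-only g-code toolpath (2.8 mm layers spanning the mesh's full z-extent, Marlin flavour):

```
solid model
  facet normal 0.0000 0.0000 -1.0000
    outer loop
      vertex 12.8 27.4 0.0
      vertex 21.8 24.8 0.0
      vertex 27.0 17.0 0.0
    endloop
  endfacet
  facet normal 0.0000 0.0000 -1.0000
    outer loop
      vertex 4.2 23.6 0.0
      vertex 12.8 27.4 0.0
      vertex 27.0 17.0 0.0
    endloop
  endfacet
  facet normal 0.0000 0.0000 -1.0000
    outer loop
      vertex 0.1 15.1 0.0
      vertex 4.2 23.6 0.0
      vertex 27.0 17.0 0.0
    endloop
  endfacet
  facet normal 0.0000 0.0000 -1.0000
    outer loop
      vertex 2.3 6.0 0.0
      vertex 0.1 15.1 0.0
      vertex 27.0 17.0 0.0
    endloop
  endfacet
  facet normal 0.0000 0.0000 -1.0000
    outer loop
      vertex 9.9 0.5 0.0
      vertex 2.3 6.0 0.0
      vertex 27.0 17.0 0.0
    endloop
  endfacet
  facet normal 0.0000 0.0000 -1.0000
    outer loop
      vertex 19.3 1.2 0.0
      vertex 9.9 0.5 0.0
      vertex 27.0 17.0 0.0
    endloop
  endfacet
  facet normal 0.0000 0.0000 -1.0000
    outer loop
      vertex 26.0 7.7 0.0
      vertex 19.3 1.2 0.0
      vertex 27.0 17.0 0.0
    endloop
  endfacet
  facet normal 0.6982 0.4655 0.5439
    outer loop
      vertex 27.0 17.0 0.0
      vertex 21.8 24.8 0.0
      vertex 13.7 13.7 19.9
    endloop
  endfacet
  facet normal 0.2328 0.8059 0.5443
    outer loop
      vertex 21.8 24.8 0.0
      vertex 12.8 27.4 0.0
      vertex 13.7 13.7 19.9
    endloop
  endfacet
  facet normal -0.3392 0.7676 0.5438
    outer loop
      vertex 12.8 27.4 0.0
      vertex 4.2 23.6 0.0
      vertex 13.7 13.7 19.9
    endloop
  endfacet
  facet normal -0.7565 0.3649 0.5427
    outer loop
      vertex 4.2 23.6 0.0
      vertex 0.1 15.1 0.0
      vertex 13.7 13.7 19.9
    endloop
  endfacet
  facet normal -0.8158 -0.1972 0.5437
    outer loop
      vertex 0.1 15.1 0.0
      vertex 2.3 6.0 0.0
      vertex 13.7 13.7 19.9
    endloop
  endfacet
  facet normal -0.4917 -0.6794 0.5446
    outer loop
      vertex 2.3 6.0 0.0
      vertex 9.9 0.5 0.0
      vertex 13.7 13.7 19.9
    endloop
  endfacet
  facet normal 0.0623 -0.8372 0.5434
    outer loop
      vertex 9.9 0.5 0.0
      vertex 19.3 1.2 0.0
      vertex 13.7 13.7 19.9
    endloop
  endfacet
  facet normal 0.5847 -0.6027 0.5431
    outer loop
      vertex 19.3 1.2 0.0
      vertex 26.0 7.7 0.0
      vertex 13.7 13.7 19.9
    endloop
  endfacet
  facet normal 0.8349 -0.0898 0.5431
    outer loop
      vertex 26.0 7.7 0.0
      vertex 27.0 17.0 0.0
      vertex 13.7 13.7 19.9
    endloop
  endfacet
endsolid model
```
; perimeter-only toolpath
G21 ; units = mm
G90 ; absolute positioning
G28 ; home
; layer 1
G0 Z2.8
G0 X25.1 Y16.5
G1 X20.6 Y23.2
G1 X12.9 Y25.4
G1 X5.6 Y22.2
G1 X2.0 Y14.9
G1 X3.9 Y7.1
G1 X10.4 Y2.4
G1 X18.5 Y3.0
G1 X24.2 Y8.6
G1 X25.1 Y16.5
; layer 2
G0 Z5.7
G0 X23.2 Y16.1
G1 X19.5 Y21.6
G1 X13.1 Y23.5
G1 X6.9 Y20.8
G1 X4.0 Y14.7
G1 X5.6 Y8.2
G1 X11.0 Y4.3
G1 X17.7 Y4.8
G1 X22.5 Y9.4
G1 X23.2 Y16.1
; layer 3
G0 Z8.5
G0 X21.3 Y15.6
G1 X18.3 Y20.0
G1 X13.2 Y21.5
G1 X8.3 Y19.4
G1 X5.9 Y14.5
G1 X7.2 Y9.3
G1 X11.5 Y6.2
G1 X16.9 Y6.6
G1 X20.7 Y10.3
G1 X21.3 Y15.6
; layer 4
G0 Z11.4
G0 X19.4 Y15.1
G1 X17.2 Y18.5
G1 X13.3 Y19.6
G1 X9.6 Y17.9
G1 X7.9 Y14.3
G1 X8.8 Y10.4
G1 X12.1 Y8.0
G1 X16.1 Y8.3
G1 X19.0 Y11.1
G1 X19.4 Y15.1
; layer 5
G0 Z14.2
G0 X17.5 Y14.6
G1 X16.0 Y16.9
G1 X13.4 Y17.6
G1 X11.0 Y16.5
G1 X9.8 Y14.1
G1 X10.4 Y11.5
G1 X12.6 Y9.9
G1 X15.3 Y10.1
G1 X17.2 Y12.0
G1 X17.5 Y14.6
; layer 6
G0 Z17.1
G0 X15.6 Y14.2
G1 X14.9 Y15.3
G1 X13.6 Y15.7
G1 X12.3 Y15.1
G1 X11.8 Y13.9
G1 X12.1 Y12.6
G1 X13.2 Y11.8
G1 X14.5 Y11.9
G1 X15.5 Y12.8
G1 X15.6 Y14.2
M2 ; end

The solid is a regular 9-sided pyramid, base circumscribed radius ≈ 13.7 mm, apex at z ≈ 19.9 mm. Slicing at Δz = 2.8 mm — 7 equal slices spanning the solid's height, so layer i sits at z = i·h/7 — gives 6 non-empty perimeters. Each is a 9-segment closed polygon; G0 lifts to the layer z and rapids to the start vertex, then G1 traces the edges. The cross-section shrinks linearly with z (the slice at the apex is degenerate and omitted).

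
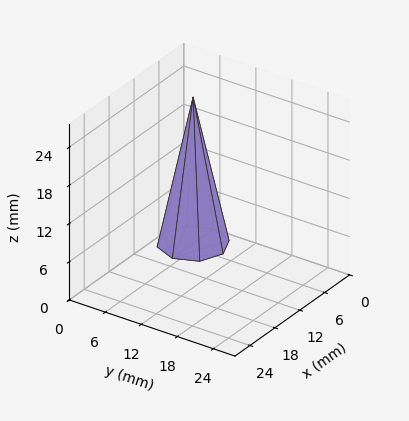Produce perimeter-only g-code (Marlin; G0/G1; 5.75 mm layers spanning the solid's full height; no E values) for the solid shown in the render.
Reading the render: the shape is a regular 8-sided pyramid, base circumscribed radius ≈ 5 mm, apex at z ≈ 23 mm (dimensions read to the nearest mm from the axis ticks). For the g-code, the solid's height is divided into equal slices at the stated Δz and each level perimeter traced with G1 moves after a G0 lift.

; perimeter-only toolpath
G21 ; units = mm
G90 ; absolute positioning
G28 ; home
; layer 1
G0 Z5.75
G0 X8.75 Y5.00
G1 X7.65 Y7.65
G1 X5.00 Y8.75
G1 X2.34 Y7.65
G1 X1.25 Y5.00
G1 X2.34 Y2.34
G1 X5.00 Y1.25
G1 X7.65 Y2.34
G1 X8.75 Y5.00
; layer 2
G0 Z11.50
G0 X7.50 Y5.00
G1 X6.77 Y6.77
G1 X5.00 Y7.50
G1 X3.23 Y6.77
G1 X2.50 Y5.00
G1 X3.23 Y3.23
G1 X5.00 Y2.50
G1 X6.77 Y3.23
G1 X7.50 Y5.00
; layer 3
G0 Z17.25
G0 X6.25 Y5.00
G1 X5.88 Y5.88
G1 X5.00 Y6.25
G1 X4.12 Y5.88
G1 X3.75 Y5.00
G1 X4.12 Y4.12
G1 X5.00 Y3.75
G1 X5.88 Y4.12
G1 X6.25 Y5.00
M2 ; end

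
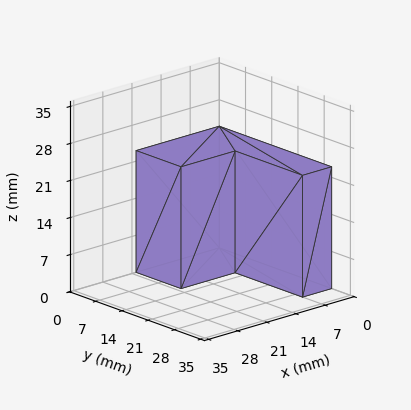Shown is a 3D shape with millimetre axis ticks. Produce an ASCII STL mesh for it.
Reading the render: the shape is an L-shaped prism: outer 20 × 30 mm, arm thicknesses ≈ 12 mm (horizontal) and 7 mm (vertical), extruded 23 mm in z (dimensions read to the nearest mm from the axis ticks). For the STL, each face is triangulated and given an outward normal.

solid part
  facet normal 0.0000 0.0000 -1.0000
    outer loop
      vertex 20.00 12.00 0.00
      vertex 20.00 0.00 0.00
      vertex 0.00 0.00 0.00
    endloop
  endfacet
  facet normal 0.0000 0.0000 -1.0000
    outer loop
      vertex 7.00 12.00 0.00
      vertex 20.00 12.00 0.00
      vertex 0.00 0.00 0.00
    endloop
  endfacet
  facet normal 0.0000 0.0000 -1.0000
    outer loop
      vertex 7.00 30.00 0.00
      vertex 7.00 12.00 0.00
      vertex 0.00 0.00 0.00
    endloop
  endfacet
  facet normal 0.0000 0.0000 -1.0000
    outer loop
      vertex 0.00 30.00 0.00
      vertex 7.00 30.00 0.00
      vertex 0.00 0.00 0.00
    endloop
  endfacet
  facet normal 0.0000 0.0000 1.0000
    outer loop
      vertex 0.00 0.00 23.00
      vertex 20.00 0.00 23.00
      vertex 20.00 12.00 23.00
    endloop
  endfacet
  facet normal 0.0000 0.0000 1.0000
    outer loop
      vertex 0.00 0.00 23.00
      vertex 20.00 12.00 23.00
      vertex 7.00 12.00 23.00
    endloop
  endfacet
  facet normal 0.0000 0.0000 1.0000
    outer loop
      vertex 0.00 0.00 23.00
      vertex 7.00 12.00 23.00
      vertex 7.00 30.00 23.00
    endloop
  endfacet
  facet normal 0.0000 0.0000 1.0000
    outer loop
      vertex 0.00 0.00 23.00
      vertex 7.00 30.00 23.00
      vertex 0.00 30.00 23.00
    endloop
  endfacet
  facet normal 0.0000 -1.0000 0.0000
    outer loop
      vertex 0.00 0.00 0.00
      vertex 20.00 0.00 0.00
      vertex 20.00 0.00 23.00
    endloop
  endfacet
  facet normal 0.0000 -1.0000 0.0000
    outer loop
      vertex 0.00 0.00 0.00
      vertex 20.00 0.00 23.00
      vertex 0.00 0.00 23.00
    endloop
  endfacet
  facet normal 1.0000 0.0000 0.0000
    outer loop
      vertex 20.00 0.00 0.00
      vertex 20.00 12.00 0.00
      vertex 20.00 12.00 23.00
    endloop
  endfacet
  facet normal 1.0000 0.0000 0.0000
    outer loop
      vertex 20.00 0.00 0.00
      vertex 20.00 12.00 23.00
      vertex 20.00 0.00 23.00
    endloop
  endfacet
  facet normal 0.0000 1.0000 0.0000
    outer loop
      vertex 20.00 12.00 0.00
      vertex 7.00 12.00 0.00
      vertex 7.00 12.00 23.00
    endloop
  endfacet
  facet normal 0.0000 1.0000 0.0000
    outer loop
      vertex 20.00 12.00 0.00
      vertex 7.00 12.00 23.00
      vertex 20.00 12.00 23.00
    endloop
  endfacet
  facet normal 1.0000 0.0000 0.0000
    outer loop
      vertex 7.00 12.00 0.00
      vertex 7.00 30.00 0.00
      vertex 7.00 30.00 23.00
    endloop
  endfacet
  facet normal 1.0000 0.0000 0.0000
    outer loop
      vertex 7.00 12.00 0.00
      vertex 7.00 30.00 23.00
      vertex 7.00 12.00 23.00
    endloop
  endfacet
  facet normal 0.0000 1.0000 0.0000
    outer loop
      vertex 7.00 30.00 0.00
      vertex 0.00 30.00 0.00
      vertex 0.00 30.00 23.00
    endloop
  endfacet
  facet normal 0.0000 1.0000 0.0000
    outer loop
      vertex 7.00 30.00 0.00
      vertex 0.00 30.00 23.00
      vertex 7.00 30.00 23.00
    endloop
  endfacet
  facet normal -1.0000 0.0000 0.0000
    outer loop
      vertex 0.00 30.00 0.00
      vertex 0.00 0.00 0.00
      vertex 0.00 0.00 23.00
    endloop
  endfacet
  facet normal -1.0000 0.0000 0.0000
    outer loop
      vertex 0.00 30.00 0.00
      vertex 0.00 0.00 23.00
      vertex 0.00 30.00 23.00
    endloop
  endfacet
endsolid part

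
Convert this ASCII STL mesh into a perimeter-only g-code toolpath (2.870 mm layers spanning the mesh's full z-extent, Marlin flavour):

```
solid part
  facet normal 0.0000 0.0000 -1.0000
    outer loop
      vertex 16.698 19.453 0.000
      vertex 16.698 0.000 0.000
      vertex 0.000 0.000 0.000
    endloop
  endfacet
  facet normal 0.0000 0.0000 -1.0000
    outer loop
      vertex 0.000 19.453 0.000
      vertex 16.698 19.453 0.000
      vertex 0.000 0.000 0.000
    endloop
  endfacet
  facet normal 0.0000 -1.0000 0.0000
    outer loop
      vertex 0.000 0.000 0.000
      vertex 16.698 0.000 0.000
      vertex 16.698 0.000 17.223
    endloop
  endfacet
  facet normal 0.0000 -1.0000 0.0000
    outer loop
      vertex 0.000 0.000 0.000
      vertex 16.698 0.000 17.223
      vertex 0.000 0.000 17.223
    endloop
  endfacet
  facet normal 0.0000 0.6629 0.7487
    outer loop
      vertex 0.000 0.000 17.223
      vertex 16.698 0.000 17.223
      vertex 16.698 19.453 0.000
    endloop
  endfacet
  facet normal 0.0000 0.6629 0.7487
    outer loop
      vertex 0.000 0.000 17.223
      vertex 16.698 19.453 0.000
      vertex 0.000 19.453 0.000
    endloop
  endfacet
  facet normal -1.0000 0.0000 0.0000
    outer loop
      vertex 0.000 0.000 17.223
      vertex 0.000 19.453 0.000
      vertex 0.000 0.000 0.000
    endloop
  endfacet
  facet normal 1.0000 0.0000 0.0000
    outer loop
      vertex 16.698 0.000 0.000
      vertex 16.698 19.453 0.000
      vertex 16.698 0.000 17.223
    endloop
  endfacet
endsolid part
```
; perimeter-only toolpath
G21 ; units = mm
G90 ; absolute positioning
G28 ; home
; layer 1
G0 Z2.870
G0 X0.000 Y0.000
G1 X16.698 Y0.000
G1 X16.698 Y16.211
G1 X0.000 Y16.211
G1 X0.000 Y0.000
; layer 2
G0 Z5.741
G0 X0.000 Y0.000
G1 X16.698 Y0.000
G1 X16.698 Y12.969
G1 X0.000 Y12.969
G1 X0.000 Y0.000
; layer 3
G0 Z8.611
G0 X0.000 Y0.000
G1 X16.698 Y0.000
G1 X16.698 Y9.726
G1 X0.000 Y9.726
G1 X0.000 Y0.000
; layer 4
G0 Z11.482
G0 X0.000 Y0.000
G1 X16.698 Y0.000
G1 X16.698 Y6.484
G1 X0.000 Y6.484
G1 X0.000 Y0.000
; layer 5
G0 Z14.352
G0 X0.000 Y0.000
G1 X16.698 Y0.000
G1 X16.698 Y3.242
G1 X0.000 Y3.242
G1 X0.000 Y0.000
M2 ; end

The solid is a wedge (ramp): 16.7 × 19.5 mm base, rising to 17.2 mm along the y=0 edge and sloping linearly to z=0 at y=19.5. Slicing at Δz = 2.870 mm — 6 equal slices spanning the solid's height, so layer i sits at z = i·h/6 — gives 5 non-empty perimeters. Each is a 4-segment closed polygon; G0 lifts to the layer z and rapids to the start vertex, then G1 traces the edges. The cross-section shrinks linearly with z (the slice at the apex is degenerate and omitted).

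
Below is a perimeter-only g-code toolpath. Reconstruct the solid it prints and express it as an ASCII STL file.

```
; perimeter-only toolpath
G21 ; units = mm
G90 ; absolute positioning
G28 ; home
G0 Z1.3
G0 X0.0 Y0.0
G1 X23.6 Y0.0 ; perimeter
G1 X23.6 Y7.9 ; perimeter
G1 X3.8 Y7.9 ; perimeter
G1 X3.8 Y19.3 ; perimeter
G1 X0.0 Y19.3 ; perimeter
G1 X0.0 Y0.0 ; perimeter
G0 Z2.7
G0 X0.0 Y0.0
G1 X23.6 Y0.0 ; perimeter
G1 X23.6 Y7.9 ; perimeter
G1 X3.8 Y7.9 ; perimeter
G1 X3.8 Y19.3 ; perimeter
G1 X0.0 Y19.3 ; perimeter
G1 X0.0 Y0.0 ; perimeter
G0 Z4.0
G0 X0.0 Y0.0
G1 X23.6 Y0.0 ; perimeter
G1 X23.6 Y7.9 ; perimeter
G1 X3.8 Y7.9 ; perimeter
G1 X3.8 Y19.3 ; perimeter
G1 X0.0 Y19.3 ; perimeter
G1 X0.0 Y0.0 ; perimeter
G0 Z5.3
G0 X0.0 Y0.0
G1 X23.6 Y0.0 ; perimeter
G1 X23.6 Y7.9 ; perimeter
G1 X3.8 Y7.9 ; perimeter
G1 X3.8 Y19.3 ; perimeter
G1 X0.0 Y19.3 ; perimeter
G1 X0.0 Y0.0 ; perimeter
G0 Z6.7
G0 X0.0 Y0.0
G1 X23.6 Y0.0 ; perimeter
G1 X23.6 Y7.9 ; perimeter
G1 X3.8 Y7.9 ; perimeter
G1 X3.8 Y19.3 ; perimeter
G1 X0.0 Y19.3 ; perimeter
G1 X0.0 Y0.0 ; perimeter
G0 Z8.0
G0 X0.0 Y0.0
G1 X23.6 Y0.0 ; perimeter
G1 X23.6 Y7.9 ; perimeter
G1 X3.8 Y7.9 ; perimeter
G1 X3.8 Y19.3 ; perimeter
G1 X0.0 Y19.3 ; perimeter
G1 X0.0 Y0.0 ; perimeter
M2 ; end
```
solid part
  facet normal 0.0000 0.0000 -1.0000
    outer loop
      vertex 23.6 7.9 0.0
      vertex 23.6 0.0 0.0
      vertex 0.0 0.0 0.0
    endloop
  endfacet
  facet normal 0.0000 0.0000 -1.0000
    outer loop
      vertex 3.8 7.9 0.0
      vertex 23.6 7.9 0.0
      vertex 0.0 0.0 0.0
    endloop
  endfacet
  facet normal 0.0000 0.0000 -1.0000
    outer loop
      vertex 3.8 19.3 0.0
      vertex 3.8 7.9 0.0
      vertex 0.0 0.0 0.0
    endloop
  endfacet
  facet normal 0.0000 0.0000 -1.0000
    outer loop
      vertex 0.0 19.3 0.0
      vertex 3.8 19.3 0.0
      vertex 0.0 0.0 0.0
    endloop
  endfacet
  facet normal 0.0000 0.0000 1.0000
    outer loop
      vertex 0.0 0.0 8.0
      vertex 23.6 0.0 8.0
      vertex 23.6 7.9 8.0
    endloop
  endfacet
  facet normal 0.0000 0.0000 1.0000
    outer loop
      vertex 0.0 0.0 8.0
      vertex 23.6 7.9 8.0
      vertex 3.8 7.9 8.0
    endloop
  endfacet
  facet normal 0.0000 0.0000 1.0000
    outer loop
      vertex 0.0 0.0 8.0
      vertex 3.8 7.9 8.0
      vertex 3.8 19.3 8.0
    endloop
  endfacet
  facet normal 0.0000 0.0000 1.0000
    outer loop
      vertex 0.0 0.0 8.0
      vertex 3.8 19.3 8.0
      vertex 0.0 19.3 8.0
    endloop
  endfacet
  facet normal 0.0000 -1.0000 0.0000
    outer loop
      vertex 0.0 0.0 0.0
      vertex 23.6 0.0 0.0
      vertex 23.6 0.0 8.0
    endloop
  endfacet
  facet normal 0.0000 -1.0000 0.0000
    outer loop
      vertex 0.0 0.0 0.0
      vertex 23.6 0.0 8.0
      vertex 0.0 0.0 8.0
    endloop
  endfacet
  facet normal 1.0000 0.0000 0.0000
    outer loop
      vertex 23.6 0.0 0.0
      vertex 23.6 7.9 0.0
      vertex 23.6 7.9 8.0
    endloop
  endfacet
  facet normal 1.0000 0.0000 0.0000
    outer loop
      vertex 23.6 0.0 0.0
      vertex 23.6 7.9 8.0
      vertex 23.6 0.0 8.0
    endloop
  endfacet
  facet normal 0.0000 1.0000 0.0000
    outer loop
      vertex 23.6 7.9 0.0
      vertex 3.8 7.9 0.0
      vertex 3.8 7.9 8.0
    endloop
  endfacet
  facet normal 0.0000 1.0000 0.0000
    outer loop
      vertex 23.6 7.9 0.0
      vertex 3.8 7.9 8.0
      vertex 23.6 7.9 8.0
    endloop
  endfacet
  facet normal 1.0000 0.0000 0.0000
    outer loop
      vertex 3.8 7.9 0.0
      vertex 3.8 19.3 0.0
      vertex 3.8 19.3 8.0
    endloop
  endfacet
  facet normal 1.0000 0.0000 0.0000
    outer loop
      vertex 3.8 7.9 0.0
      vertex 3.8 19.3 8.0
      vertex 3.8 7.9 8.0
    endloop
  endfacet
  facet normal 0.0000 1.0000 0.0000
    outer loop
      vertex 3.8 19.3 0.0
      vertex 0.0 19.3 0.0
      vertex 0.0 19.3 8.0
    endloop
  endfacet
  facet normal 0.0000 1.0000 0.0000
    outer loop
      vertex 3.8 19.3 0.0
      vertex 0.0 19.3 8.0
      vertex 3.8 19.3 8.0
    endloop
  endfacet
  facet normal -1.0000 0.0000 0.0000
    outer loop
      vertex 0.0 19.3 0.0
      vertex 0.0 0.0 0.0
      vertex 0.0 0.0 8.0
    endloop
  endfacet
  facet normal -1.0000 0.0000 0.0000
    outer loop
      vertex 0.0 19.3 0.0
      vertex 0.0 0.0 8.0
      vertex 0.0 19.3 8.0
    endloop
  endfacet
endsolid part

The G0 Z moves step by Δz≈1.3 mm. Every layer's G1 loop is the same polygon, so the solid is a straight extrusion of it from z=0 to z≈8. Closing with flat bottom and top caps and triangulating gives 20 facets — an L-shaped prism: outer 23.6 × 19.3 mm, arm thicknesses ≈ 7.9 mm (horizontal) and 3.8 mm (vertical), extruded 8 mm in z.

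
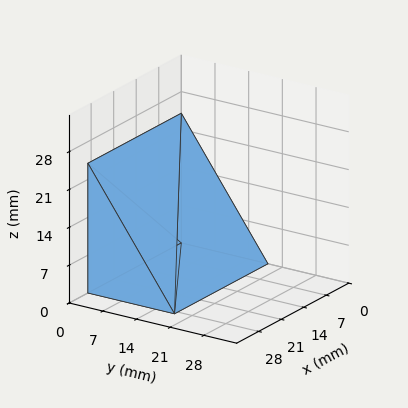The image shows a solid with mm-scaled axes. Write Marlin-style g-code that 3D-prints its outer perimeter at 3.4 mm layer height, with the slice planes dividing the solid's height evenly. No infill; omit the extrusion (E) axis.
Reading the render: the shape is a wedge (ramp): 29 × 18 mm base, rising to 24 mm along the y=0 edge and sloping linearly to z=0 at y=18 (dimensions read to the nearest mm from the axis ticks). For the g-code, the solid's height is divided into equal slices at the stated Δz and each level perimeter traced with G1 moves after a G0 lift.

; perimeter-only toolpath
G21 ; units = mm
G90 ; absolute positioning
G28 ; home
; layer 1
G0 Z3.4
G0 X0.0 Y0.0
G1 X29.0 Y0.0
G1 X29.0 Y15.4
G1 X0.0 Y15.4
G1 X0.0 Y0.0
; layer 2
G0 Z6.9
G0 X0.0 Y0.0
G1 X29.0 Y0.0
G1 X29.0 Y12.9
G1 X0.0 Y12.9
G1 X0.0 Y0.0
; layer 3
G0 Z10.3
G0 X0.0 Y0.0
G1 X29.0 Y0.0
G1 X29.0 Y10.3
G1 X0.0 Y10.3
G1 X0.0 Y0.0
; layer 4
G0 Z13.7
G0 X0.0 Y0.0
G1 X29.0 Y0.0
G1 X29.0 Y7.7
G1 X0.0 Y7.7
G1 X0.0 Y0.0
; layer 5
G0 Z17.1
G0 X0.0 Y0.0
G1 X29.0 Y0.0
G1 X29.0 Y5.1
G1 X0.0 Y5.1
G1 X0.0 Y0.0
; layer 6
G0 Z20.6
G0 X0.0 Y0.0
G1 X29.0 Y0.0
G1 X29.0 Y2.6
G1 X0.0 Y2.6
G1 X0.0 Y0.0
M2 ; end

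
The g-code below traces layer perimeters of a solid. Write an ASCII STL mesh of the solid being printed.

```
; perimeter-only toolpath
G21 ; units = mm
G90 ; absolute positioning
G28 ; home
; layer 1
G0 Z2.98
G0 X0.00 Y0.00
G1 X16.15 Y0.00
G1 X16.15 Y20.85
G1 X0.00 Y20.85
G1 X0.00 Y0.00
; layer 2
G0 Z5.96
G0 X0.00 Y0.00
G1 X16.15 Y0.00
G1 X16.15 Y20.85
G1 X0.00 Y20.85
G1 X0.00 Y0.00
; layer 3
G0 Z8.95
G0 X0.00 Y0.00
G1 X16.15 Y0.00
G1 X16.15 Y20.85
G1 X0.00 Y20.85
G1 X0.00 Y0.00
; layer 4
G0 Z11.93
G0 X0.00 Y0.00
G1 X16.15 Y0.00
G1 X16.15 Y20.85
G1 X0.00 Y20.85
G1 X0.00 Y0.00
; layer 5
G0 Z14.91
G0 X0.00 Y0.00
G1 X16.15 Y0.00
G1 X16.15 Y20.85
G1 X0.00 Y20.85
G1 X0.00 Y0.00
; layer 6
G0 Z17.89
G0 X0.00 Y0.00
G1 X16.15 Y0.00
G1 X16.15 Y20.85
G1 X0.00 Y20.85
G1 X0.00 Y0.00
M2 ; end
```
solid part
  facet normal 0.0000 0.0000 -1.0000
    outer loop
      vertex 16.15 20.85 0.00
      vertex 16.15 0.00 0.00
      vertex 0.00 0.00 0.00
    endloop
  endfacet
  facet normal 0.0000 0.0000 -1.0000
    outer loop
      vertex 0.00 20.85 0.00
      vertex 16.15 20.85 0.00
      vertex 0.00 0.00 0.00
    endloop
  endfacet
  facet normal 0.0000 0.0000 1.0000
    outer loop
      vertex 0.00 0.00 17.89
      vertex 16.15 0.00 17.89
      vertex 16.15 20.85 17.89
    endloop
  endfacet
  facet normal 0.0000 0.0000 1.0000
    outer loop
      vertex 0.00 0.00 17.89
      vertex 16.15 20.85 17.89
      vertex 0.00 20.85 17.89
    endloop
  endfacet
  facet normal 0.0000 -1.0000 0.0000
    outer loop
      vertex 0.00 0.00 0.00
      vertex 16.15 0.00 0.00
      vertex 16.15 0.00 17.89
    endloop
  endfacet
  facet normal 0.0000 -1.0000 0.0000
    outer loop
      vertex 0.00 0.00 0.00
      vertex 16.15 0.00 17.89
      vertex 0.00 0.00 17.89
    endloop
  endfacet
  facet normal 0.0000 1.0000 0.0000
    outer loop
      vertex 16.15 20.85 17.89
      vertex 16.15 20.85 0.00
      vertex 0.00 20.85 0.00
    endloop
  endfacet
  facet normal 0.0000 1.0000 0.0000
    outer loop
      vertex 0.00 20.85 17.89
      vertex 16.15 20.85 17.89
      vertex 0.00 20.85 0.00
    endloop
  endfacet
  facet normal -1.0000 0.0000 0.0000
    outer loop
      vertex 0.00 20.85 17.89
      vertex 0.00 20.85 0.00
      vertex 0.00 0.00 0.00
    endloop
  endfacet
  facet normal -1.0000 0.0000 0.0000
    outer loop
      vertex 0.00 0.00 17.89
      vertex 0.00 20.85 17.89
      vertex 0.00 0.00 0.00
    endloop
  endfacet
  facet normal 1.0000 0.0000 0.0000
    outer loop
      vertex 16.15 0.00 0.00
      vertex 16.15 20.85 0.00
      vertex 16.15 20.85 17.89
    endloop
  endfacet
  facet normal 1.0000 0.0000 0.0000
    outer loop
      vertex 16.15 0.00 0.00
      vertex 16.15 20.85 17.89
      vertex 16.15 0.00 17.89
    endloop
  endfacet
endsolid part

The G0 Z moves step by Δz≈2.98 mm. Every layer's G1 loop is the same polygon, so the solid is a straight extrusion of it from z=0 to z≈17.9. Closing with flat bottom and top caps and triangulating gives 12 facets — a rectangular box, roughly 16.1 × 20.9 mm footprint and 17.9 mm tall.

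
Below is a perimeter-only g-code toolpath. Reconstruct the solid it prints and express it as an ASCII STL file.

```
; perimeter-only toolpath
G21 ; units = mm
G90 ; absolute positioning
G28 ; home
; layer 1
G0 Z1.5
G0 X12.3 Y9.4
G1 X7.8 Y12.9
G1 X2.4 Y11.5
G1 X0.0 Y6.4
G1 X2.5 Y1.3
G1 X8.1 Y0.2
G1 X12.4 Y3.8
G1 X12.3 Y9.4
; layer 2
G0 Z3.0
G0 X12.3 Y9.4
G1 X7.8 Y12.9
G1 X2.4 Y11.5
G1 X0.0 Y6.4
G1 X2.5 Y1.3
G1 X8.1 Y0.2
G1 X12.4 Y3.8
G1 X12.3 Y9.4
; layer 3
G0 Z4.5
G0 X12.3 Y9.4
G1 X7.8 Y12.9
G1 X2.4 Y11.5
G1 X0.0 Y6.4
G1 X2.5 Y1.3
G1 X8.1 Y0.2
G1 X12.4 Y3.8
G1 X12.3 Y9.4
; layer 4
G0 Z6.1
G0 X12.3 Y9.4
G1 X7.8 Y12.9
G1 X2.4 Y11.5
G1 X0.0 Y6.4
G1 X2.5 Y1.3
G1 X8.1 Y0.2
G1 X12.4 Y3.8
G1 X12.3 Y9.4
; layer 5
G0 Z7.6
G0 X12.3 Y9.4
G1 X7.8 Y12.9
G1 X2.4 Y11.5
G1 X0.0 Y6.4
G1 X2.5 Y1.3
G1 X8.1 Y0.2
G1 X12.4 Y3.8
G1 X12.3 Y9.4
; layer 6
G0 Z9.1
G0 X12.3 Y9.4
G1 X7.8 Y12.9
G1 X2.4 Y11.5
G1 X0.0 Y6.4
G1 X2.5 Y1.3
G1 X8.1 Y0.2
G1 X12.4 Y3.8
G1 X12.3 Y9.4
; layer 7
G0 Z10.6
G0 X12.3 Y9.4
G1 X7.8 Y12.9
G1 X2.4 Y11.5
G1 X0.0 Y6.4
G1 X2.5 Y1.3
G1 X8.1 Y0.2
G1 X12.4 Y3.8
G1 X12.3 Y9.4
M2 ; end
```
solid part
  facet normal 0.0000 0.0000 -1.0000
    outer loop
      vertex 2.4 11.5 0.0
      vertex 7.8 12.9 0.0
      vertex 12.3 9.4 0.0
    endloop
  endfacet
  facet normal 0.0000 0.0000 -1.0000
    outer loop
      vertex 0.0 6.4 0.0
      vertex 2.4 11.5 0.0
      vertex 12.3 9.4 0.0
    endloop
  endfacet
  facet normal 0.0000 0.0000 -1.0000
    outer loop
      vertex 2.5 1.3 0.0
      vertex 0.0 6.4 0.0
      vertex 12.3 9.4 0.0
    endloop
  endfacet
  facet normal 0.0000 0.0000 -1.0000
    outer loop
      vertex 8.1 0.2 0.0
      vertex 2.5 1.3 0.0
      vertex 12.3 9.4 0.0
    endloop
  endfacet
  facet normal 0.0000 0.0000 -1.0000
    outer loop
      vertex 12.4 3.8 0.0
      vertex 8.1 0.2 0.0
      vertex 12.3 9.4 0.0
    endloop
  endfacet
  facet normal 0.0000 0.0000 1.0000
    outer loop
      vertex 12.3 9.4 10.6
      vertex 7.8 12.9 10.6
      vertex 2.4 11.5 10.6
    endloop
  endfacet
  facet normal 0.0000 0.0000 1.0000
    outer loop
      vertex 12.3 9.4 10.6
      vertex 2.4 11.5 10.6
      vertex 0.0 6.4 10.6
    endloop
  endfacet
  facet normal 0.0000 0.0000 1.0000
    outer loop
      vertex 12.3 9.4 10.6
      vertex 0.0 6.4 10.6
      vertex 2.5 1.3 10.6
    endloop
  endfacet
  facet normal 0.0000 0.0000 1.0000
    outer loop
      vertex 12.3 9.4 10.6
      vertex 2.5 1.3 10.6
      vertex 8.1 0.2 10.6
    endloop
  endfacet
  facet normal 0.0000 0.0000 1.0000
    outer loop
      vertex 12.3 9.4 10.6
      vertex 8.1 0.2 10.6
      vertex 12.4 3.8 10.6
    endloop
  endfacet
  facet normal 0.6139 0.7894 0.0000
    outer loop
      vertex 12.3 9.4 0.0
      vertex 7.8 12.9 0.0
      vertex 7.8 12.9 10.6
    endloop
  endfacet
  facet normal 0.6139 0.7894 0.0000
    outer loop
      vertex 12.3 9.4 0.0
      vertex 7.8 12.9 10.6
      vertex 12.3 9.4 10.6
    endloop
  endfacet
  facet normal -0.2510 0.9680 0.0000
    outer loop
      vertex 7.8 12.9 0.0
      vertex 2.4 11.5 0.0
      vertex 2.4 11.5 10.6
    endloop
  endfacet
  facet normal -0.2510 0.9680 0.0000
    outer loop
      vertex 7.8 12.9 0.0
      vertex 2.4 11.5 10.6
      vertex 7.8 12.9 10.6
    endloop
  endfacet
  facet normal -0.9048 0.4258 0.0000
    outer loop
      vertex 2.4 11.5 0.0
      vertex 0.0 6.4 0.0
      vertex 0.0 6.4 10.6
    endloop
  endfacet
  facet normal -0.9048 0.4258 0.0000
    outer loop
      vertex 2.4 11.5 0.0
      vertex 0.0 6.4 10.6
      vertex 2.4 11.5 10.6
    endloop
  endfacet
  facet normal -0.8979 -0.4402 0.0000
    outer loop
      vertex 0.0 6.4 0.0
      vertex 2.5 1.3 0.0
      vertex 2.5 1.3 10.6
    endloop
  endfacet
  facet normal -0.8979 -0.4402 0.0000
    outer loop
      vertex 0.0 6.4 0.0
      vertex 2.5 1.3 10.6
      vertex 0.0 6.4 10.6
    endloop
  endfacet
  facet normal -0.1927 -0.9812 0.0000
    outer loop
      vertex 2.5 1.3 0.0
      vertex 8.1 0.2 0.0
      vertex 8.1 0.2 10.6
    endloop
  endfacet
  facet normal -0.1927 -0.9812 0.0000
    outer loop
      vertex 2.5 1.3 0.0
      vertex 8.1 0.2 10.6
      vertex 2.5 1.3 10.6
    endloop
  endfacet
  facet normal 0.6419 -0.7668 0.0000
    outer loop
      vertex 8.1 0.2 0.0
      vertex 12.4 3.8 0.0
      vertex 12.4 3.8 10.6
    endloop
  endfacet
  facet normal 0.6419 -0.7668 0.0000
    outer loop
      vertex 8.1 0.2 0.0
      vertex 12.4 3.8 10.6
      vertex 8.1 0.2 10.6
    endloop
  endfacet
  facet normal 0.9998 0.0179 0.0000
    outer loop
      vertex 12.4 3.8 0.0
      vertex 12.3 9.4 0.0
      vertex 12.3 9.4 10.6
    endloop
  endfacet
  facet normal 0.9998 0.0179 0.0000
    outer loop
      vertex 12.4 3.8 0.0
      vertex 12.3 9.4 10.6
      vertex 12.4 3.8 10.6
    endloop
  endfacet
endsolid part

The G0 Z moves step by Δz≈1.5 mm. Every layer's G1 loop is the same polygon, so the solid is a straight extrusion of it from z=0 to z≈10.6. Closing with flat bottom and top caps and triangulating gives 24 facets — a regular 7-sided prism (a cylinder approximated with 7 flat sides), circumscribed radius ≈ 6.5 mm, height ≈ 10.6 mm.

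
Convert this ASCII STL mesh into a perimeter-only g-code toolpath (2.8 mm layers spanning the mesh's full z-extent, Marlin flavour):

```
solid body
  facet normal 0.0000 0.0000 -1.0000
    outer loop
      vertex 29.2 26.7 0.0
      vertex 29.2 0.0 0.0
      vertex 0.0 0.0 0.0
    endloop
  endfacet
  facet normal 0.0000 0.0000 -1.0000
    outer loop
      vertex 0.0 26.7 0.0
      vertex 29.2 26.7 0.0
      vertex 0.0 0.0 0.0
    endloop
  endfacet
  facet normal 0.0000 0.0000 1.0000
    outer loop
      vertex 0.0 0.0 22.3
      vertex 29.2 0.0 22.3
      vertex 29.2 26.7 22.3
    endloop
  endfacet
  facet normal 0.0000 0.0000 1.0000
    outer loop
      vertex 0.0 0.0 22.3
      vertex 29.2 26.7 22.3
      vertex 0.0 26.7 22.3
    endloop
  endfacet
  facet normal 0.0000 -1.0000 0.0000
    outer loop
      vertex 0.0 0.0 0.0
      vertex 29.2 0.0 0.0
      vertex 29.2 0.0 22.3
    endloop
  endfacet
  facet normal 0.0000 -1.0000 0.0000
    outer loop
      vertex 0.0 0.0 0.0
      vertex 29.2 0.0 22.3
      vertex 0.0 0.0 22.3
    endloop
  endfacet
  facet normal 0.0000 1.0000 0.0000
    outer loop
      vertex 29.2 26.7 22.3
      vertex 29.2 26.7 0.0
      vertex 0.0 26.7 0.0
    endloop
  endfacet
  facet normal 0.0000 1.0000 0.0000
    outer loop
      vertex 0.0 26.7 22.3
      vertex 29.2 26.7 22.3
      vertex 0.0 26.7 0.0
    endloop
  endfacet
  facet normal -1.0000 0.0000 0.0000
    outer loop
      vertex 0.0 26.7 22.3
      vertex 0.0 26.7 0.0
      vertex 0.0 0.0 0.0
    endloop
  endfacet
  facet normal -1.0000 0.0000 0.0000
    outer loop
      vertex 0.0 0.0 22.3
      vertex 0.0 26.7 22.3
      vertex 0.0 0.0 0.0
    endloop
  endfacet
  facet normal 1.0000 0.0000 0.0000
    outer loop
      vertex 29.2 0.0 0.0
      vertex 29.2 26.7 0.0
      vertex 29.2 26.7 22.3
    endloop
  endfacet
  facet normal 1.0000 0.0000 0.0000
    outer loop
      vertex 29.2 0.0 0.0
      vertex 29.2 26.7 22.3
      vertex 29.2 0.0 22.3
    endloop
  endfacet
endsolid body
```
; perimeter-only toolpath
G21 ; units = mm
G90 ; absolute positioning
G28 ; home
; layer 1
G0 Z2.8
G0 X0.0 Y0.0
G1 X29.2 Y0.0
G1 X29.2 Y26.7
G1 X0.0 Y26.7
G1 X0.0 Y0.0
; layer 2
G0 Z5.6
G0 X0.0 Y0.0
G1 X29.2 Y0.0
G1 X29.2 Y26.7
G1 X0.0 Y26.7
G1 X0.0 Y0.0
; layer 3
G0 Z8.4
G0 X0.0 Y0.0
G1 X29.2 Y0.0
G1 X29.2 Y26.7
G1 X0.0 Y26.7
G1 X0.0 Y0.0
; layer 4
G0 Z11.2
G0 X0.0 Y0.0
G1 X29.2 Y0.0
G1 X29.2 Y26.7
G1 X0.0 Y26.7
G1 X0.0 Y0.0
; layer 5
G0 Z13.9
G0 X0.0 Y0.0
G1 X29.2 Y0.0
G1 X29.2 Y26.7
G1 X0.0 Y26.7
G1 X0.0 Y0.0
; layer 6
G0 Z16.7
G0 X0.0 Y0.0
G1 X29.2 Y0.0
G1 X29.2 Y26.7
G1 X0.0 Y26.7
G1 X0.0 Y0.0
; layer 7
G0 Z19.5
G0 X0.0 Y0.0
G1 X29.2 Y0.0
G1 X29.2 Y26.7
G1 X0.0 Y26.7
G1 X0.0 Y0.0
; layer 8
G0 Z22.3
G0 X0.0 Y0.0
G1 X29.2 Y0.0
G1 X29.2 Y26.7
G1 X0.0 Y26.7
G1 X0.0 Y0.0
M2 ; end

The solid is a rectangular box, roughly 29.2 × 26.7 mm footprint and 22.3 mm tall. Slicing at Δz = 2.8 mm — 8 equal slices spanning the solid's height, so layer i sits at z = i·h/8 — gives 8 non-empty perimeters. Each is a 4-segment closed polygon; G0 lifts to the layer z and rapids to the start vertex, then G1 traces the edges.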